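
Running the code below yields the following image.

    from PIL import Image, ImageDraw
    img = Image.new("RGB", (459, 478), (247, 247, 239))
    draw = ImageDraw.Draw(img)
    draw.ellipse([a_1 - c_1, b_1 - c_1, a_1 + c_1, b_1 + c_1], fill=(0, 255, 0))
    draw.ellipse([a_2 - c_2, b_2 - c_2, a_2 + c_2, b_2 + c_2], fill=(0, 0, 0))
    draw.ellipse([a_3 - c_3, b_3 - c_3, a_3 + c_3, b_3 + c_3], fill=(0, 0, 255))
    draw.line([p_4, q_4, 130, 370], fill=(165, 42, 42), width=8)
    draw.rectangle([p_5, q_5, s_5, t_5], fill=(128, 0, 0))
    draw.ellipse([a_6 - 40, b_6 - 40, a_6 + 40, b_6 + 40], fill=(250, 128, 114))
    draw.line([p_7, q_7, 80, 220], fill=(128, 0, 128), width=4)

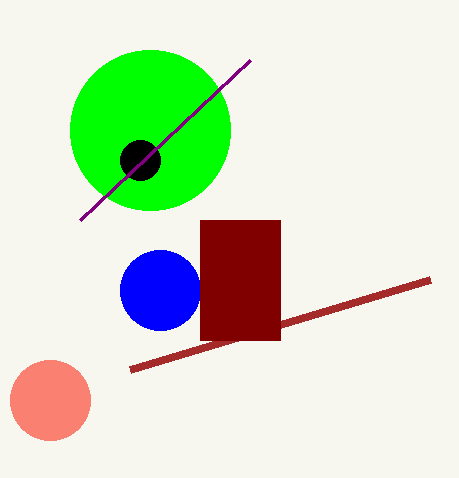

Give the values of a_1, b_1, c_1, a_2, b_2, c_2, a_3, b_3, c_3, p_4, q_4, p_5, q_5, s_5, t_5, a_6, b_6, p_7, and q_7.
a_1 = 150, b_1 = 130, c_1 = 80, a_2 = 140, b_2 = 160, c_2 = 20, a_3 = 160, b_3 = 290, c_3 = 40, p_4 = 430, q_4 = 280, p_5 = 200, q_5 = 220, s_5 = 280, t_5 = 340, a_6 = 50, b_6 = 400, p_7 = 250, q_7 = 60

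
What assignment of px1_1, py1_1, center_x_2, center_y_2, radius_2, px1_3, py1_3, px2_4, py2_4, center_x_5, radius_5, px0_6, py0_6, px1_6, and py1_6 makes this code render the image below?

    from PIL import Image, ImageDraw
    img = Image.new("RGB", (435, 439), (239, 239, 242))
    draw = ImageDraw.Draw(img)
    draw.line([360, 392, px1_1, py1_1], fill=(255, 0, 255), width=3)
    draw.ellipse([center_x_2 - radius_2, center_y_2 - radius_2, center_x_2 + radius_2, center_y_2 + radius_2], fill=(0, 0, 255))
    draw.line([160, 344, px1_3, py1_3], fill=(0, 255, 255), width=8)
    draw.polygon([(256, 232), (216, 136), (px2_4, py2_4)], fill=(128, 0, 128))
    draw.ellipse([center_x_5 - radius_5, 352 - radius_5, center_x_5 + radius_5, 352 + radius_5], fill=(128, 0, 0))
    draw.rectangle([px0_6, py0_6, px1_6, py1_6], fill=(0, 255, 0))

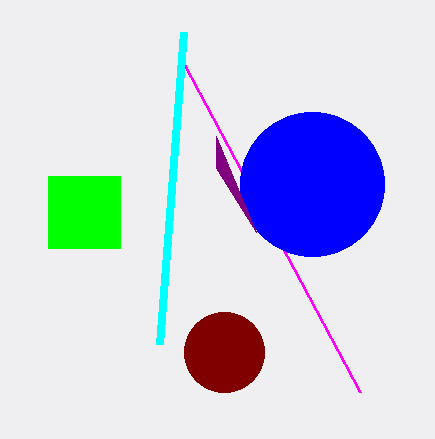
px1_1 = 184, py1_1 = 64, center_x_2 = 312, center_y_2 = 184, radius_2 = 72, px1_3 = 184, py1_3 = 32, px2_4 = 216, py2_4 = 168, center_x_5 = 224, radius_5 = 40, px0_6 = 48, py0_6 = 176, px1_6 = 120, py1_6 = 248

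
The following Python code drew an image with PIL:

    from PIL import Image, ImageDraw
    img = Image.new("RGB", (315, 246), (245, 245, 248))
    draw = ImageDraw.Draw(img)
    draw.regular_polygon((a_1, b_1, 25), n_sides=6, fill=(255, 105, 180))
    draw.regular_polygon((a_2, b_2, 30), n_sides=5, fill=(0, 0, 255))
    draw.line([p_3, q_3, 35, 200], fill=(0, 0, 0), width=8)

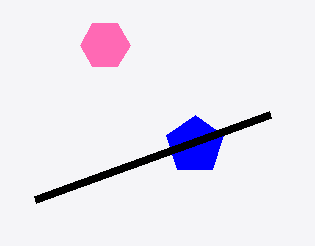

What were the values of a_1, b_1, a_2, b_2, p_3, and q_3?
a_1 = 105, b_1 = 45, a_2 = 195, b_2 = 145, p_3 = 270, q_3 = 115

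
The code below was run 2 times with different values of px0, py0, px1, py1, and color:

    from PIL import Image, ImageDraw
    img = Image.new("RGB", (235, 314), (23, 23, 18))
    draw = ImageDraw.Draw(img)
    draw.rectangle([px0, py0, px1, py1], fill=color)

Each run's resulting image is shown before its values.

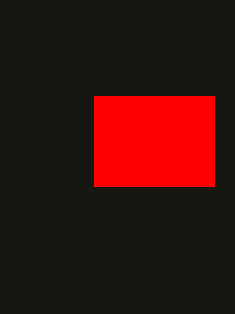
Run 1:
px0 = 94
py0 = 96
px1 = 214
py1 = 186
color = 'red'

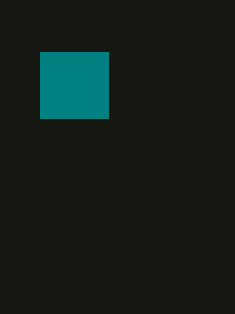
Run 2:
px0 = 40; py0 = 52; px1 = 108; py1 = 118; color = 'teal'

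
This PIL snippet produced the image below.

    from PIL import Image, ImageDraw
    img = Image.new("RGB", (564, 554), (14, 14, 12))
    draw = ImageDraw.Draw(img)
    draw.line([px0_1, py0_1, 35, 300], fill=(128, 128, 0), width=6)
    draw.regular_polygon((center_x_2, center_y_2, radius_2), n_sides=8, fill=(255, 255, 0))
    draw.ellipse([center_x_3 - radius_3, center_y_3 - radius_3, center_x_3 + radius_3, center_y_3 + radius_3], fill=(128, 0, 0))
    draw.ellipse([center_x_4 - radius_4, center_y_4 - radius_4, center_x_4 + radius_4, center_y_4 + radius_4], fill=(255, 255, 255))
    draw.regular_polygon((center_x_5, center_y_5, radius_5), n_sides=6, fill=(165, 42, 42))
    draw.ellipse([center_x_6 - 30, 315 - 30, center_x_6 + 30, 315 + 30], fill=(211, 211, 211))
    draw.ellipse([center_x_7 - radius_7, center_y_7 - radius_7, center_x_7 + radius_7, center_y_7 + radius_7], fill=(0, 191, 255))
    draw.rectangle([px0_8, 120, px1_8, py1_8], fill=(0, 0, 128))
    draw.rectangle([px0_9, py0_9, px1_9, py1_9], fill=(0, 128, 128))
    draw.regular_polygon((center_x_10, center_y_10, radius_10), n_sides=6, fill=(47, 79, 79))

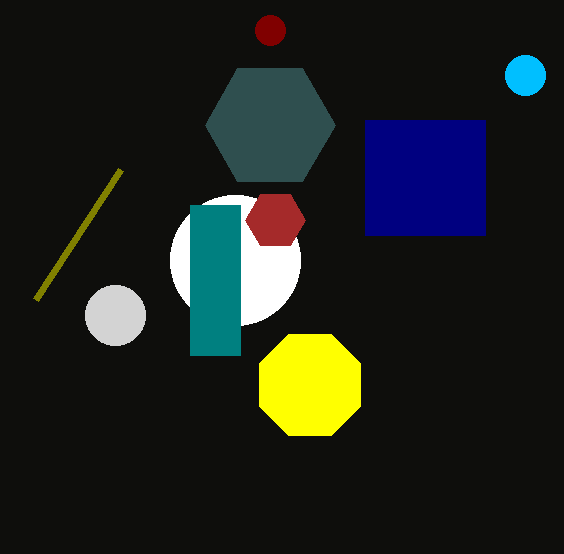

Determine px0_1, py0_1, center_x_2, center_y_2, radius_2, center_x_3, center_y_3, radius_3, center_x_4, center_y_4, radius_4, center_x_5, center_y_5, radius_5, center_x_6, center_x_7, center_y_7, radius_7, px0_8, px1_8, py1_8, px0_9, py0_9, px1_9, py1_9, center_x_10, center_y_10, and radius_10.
px0_1 = 120, py0_1 = 170, center_x_2 = 310, center_y_2 = 385, radius_2 = 55, center_x_3 = 270, center_y_3 = 30, radius_3 = 15, center_x_4 = 235, center_y_4 = 260, radius_4 = 65, center_x_5 = 275, center_y_5 = 220, radius_5 = 30, center_x_6 = 115, center_x_7 = 525, center_y_7 = 75, radius_7 = 20, px0_8 = 365, px1_8 = 485, py1_8 = 235, px0_9 = 190, py0_9 = 205, px1_9 = 240, py1_9 = 355, center_x_10 = 270, center_y_10 = 125, radius_10 = 65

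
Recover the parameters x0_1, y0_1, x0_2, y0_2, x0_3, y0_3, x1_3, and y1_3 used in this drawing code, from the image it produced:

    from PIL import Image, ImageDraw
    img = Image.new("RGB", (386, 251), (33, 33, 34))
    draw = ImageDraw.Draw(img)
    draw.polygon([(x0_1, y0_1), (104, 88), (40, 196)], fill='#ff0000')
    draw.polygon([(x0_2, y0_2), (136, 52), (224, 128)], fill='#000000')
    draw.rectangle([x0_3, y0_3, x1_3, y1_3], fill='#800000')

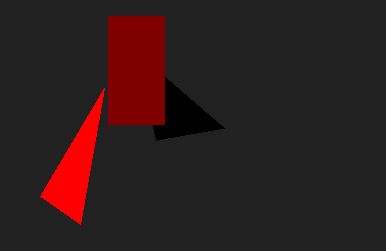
x0_1 = 80; y0_1 = 224; x0_2 = 156; y0_2 = 140; x0_3 = 108; y0_3 = 16; x1_3 = 164; y1_3 = 124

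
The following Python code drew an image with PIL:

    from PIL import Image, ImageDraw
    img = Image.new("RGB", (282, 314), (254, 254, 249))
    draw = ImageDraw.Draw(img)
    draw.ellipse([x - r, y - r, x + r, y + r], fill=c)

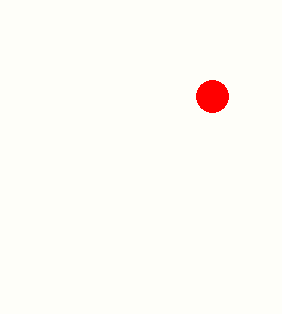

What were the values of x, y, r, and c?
x = 212
y = 96
r = 16
c = 'red'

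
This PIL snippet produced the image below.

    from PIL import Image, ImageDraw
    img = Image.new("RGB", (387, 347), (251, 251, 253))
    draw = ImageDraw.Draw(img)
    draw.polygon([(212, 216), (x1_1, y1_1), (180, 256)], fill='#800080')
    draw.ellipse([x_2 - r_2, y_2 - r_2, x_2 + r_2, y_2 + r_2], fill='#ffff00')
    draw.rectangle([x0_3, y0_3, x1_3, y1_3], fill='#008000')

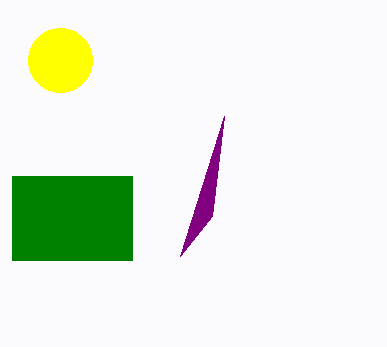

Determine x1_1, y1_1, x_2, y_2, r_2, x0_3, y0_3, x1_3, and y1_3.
x1_1 = 224
y1_1 = 116
x_2 = 60
y_2 = 60
r_2 = 32
x0_3 = 12
y0_3 = 176
x1_3 = 132
y1_3 = 260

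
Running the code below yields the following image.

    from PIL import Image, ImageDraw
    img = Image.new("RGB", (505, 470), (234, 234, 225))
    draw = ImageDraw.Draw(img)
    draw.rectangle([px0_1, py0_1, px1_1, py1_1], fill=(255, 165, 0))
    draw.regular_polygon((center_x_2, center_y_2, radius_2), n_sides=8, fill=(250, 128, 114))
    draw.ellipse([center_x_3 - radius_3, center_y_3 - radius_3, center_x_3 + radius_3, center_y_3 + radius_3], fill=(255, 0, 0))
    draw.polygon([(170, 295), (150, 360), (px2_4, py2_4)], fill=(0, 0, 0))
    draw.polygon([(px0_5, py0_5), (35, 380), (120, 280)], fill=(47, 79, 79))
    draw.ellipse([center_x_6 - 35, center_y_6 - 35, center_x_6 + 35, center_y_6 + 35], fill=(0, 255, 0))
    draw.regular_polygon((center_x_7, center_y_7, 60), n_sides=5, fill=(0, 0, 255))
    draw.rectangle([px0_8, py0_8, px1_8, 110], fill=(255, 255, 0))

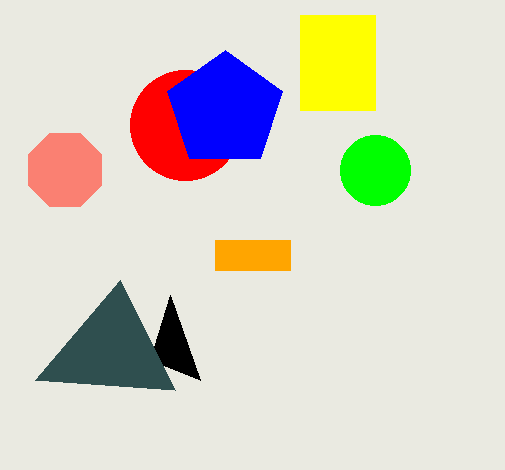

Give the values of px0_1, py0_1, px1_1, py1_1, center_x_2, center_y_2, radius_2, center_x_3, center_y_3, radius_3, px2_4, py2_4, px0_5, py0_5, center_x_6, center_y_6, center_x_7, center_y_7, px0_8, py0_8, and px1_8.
px0_1 = 215, py0_1 = 240, px1_1 = 290, py1_1 = 270, center_x_2 = 65, center_y_2 = 170, radius_2 = 40, center_x_3 = 185, center_y_3 = 125, radius_3 = 55, px2_4 = 200, py2_4 = 380, px0_5 = 175, py0_5 = 390, center_x_6 = 375, center_y_6 = 170, center_x_7 = 225, center_y_7 = 110, px0_8 = 300, py0_8 = 15, px1_8 = 375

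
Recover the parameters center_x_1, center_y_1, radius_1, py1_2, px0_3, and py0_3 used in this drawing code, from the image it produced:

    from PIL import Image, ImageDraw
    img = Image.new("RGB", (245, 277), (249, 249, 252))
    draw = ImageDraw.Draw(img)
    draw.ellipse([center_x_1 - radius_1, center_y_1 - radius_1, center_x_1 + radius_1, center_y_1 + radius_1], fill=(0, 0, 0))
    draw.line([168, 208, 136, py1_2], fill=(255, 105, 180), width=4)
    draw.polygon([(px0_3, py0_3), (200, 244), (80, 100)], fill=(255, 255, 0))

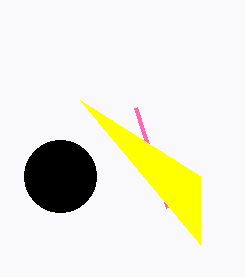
center_x_1 = 60; center_y_1 = 176; radius_1 = 36; py1_2 = 108; px0_3 = 200; py0_3 = 176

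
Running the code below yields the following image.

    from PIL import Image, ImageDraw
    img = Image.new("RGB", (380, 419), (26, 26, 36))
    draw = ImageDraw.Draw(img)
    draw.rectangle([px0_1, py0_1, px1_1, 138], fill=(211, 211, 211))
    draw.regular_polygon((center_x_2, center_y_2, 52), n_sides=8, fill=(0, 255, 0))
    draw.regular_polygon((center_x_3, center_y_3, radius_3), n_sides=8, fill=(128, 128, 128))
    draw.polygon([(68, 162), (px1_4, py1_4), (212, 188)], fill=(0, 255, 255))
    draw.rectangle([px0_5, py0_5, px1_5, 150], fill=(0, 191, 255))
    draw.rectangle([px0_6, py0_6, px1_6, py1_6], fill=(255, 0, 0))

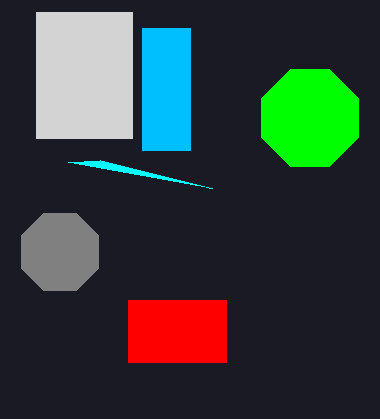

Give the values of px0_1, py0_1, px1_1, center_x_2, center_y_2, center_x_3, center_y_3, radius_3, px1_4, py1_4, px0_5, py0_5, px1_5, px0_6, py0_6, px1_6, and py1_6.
px0_1 = 36
py0_1 = 12
px1_1 = 132
center_x_2 = 310
center_y_2 = 118
center_x_3 = 60
center_y_3 = 252
radius_3 = 42
px1_4 = 100
py1_4 = 160
px0_5 = 142
py0_5 = 28
px1_5 = 190
px0_6 = 128
py0_6 = 300
px1_6 = 226
py1_6 = 362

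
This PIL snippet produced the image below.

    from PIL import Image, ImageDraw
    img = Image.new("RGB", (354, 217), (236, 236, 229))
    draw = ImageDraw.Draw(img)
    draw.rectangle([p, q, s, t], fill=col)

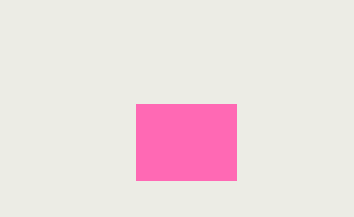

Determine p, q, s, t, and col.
p = 136; q = 104; s = 236; t = 180; col = 'hotpink'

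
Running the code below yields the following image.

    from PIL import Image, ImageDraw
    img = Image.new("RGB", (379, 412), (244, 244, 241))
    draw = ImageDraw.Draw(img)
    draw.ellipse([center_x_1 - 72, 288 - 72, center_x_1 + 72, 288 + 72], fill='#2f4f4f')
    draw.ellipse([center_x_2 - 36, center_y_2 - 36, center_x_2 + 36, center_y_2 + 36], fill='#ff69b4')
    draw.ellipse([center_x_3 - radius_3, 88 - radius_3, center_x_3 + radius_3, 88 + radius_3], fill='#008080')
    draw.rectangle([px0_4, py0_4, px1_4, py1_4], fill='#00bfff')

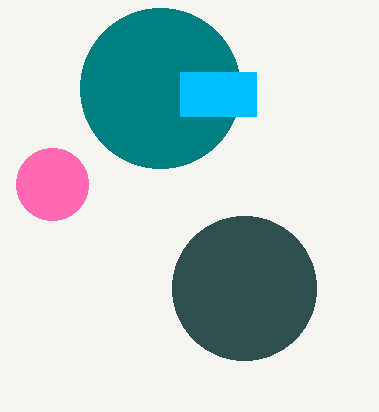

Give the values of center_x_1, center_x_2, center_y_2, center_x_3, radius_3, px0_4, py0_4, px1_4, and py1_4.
center_x_1 = 244, center_x_2 = 52, center_y_2 = 184, center_x_3 = 160, radius_3 = 80, px0_4 = 180, py0_4 = 72, px1_4 = 256, py1_4 = 116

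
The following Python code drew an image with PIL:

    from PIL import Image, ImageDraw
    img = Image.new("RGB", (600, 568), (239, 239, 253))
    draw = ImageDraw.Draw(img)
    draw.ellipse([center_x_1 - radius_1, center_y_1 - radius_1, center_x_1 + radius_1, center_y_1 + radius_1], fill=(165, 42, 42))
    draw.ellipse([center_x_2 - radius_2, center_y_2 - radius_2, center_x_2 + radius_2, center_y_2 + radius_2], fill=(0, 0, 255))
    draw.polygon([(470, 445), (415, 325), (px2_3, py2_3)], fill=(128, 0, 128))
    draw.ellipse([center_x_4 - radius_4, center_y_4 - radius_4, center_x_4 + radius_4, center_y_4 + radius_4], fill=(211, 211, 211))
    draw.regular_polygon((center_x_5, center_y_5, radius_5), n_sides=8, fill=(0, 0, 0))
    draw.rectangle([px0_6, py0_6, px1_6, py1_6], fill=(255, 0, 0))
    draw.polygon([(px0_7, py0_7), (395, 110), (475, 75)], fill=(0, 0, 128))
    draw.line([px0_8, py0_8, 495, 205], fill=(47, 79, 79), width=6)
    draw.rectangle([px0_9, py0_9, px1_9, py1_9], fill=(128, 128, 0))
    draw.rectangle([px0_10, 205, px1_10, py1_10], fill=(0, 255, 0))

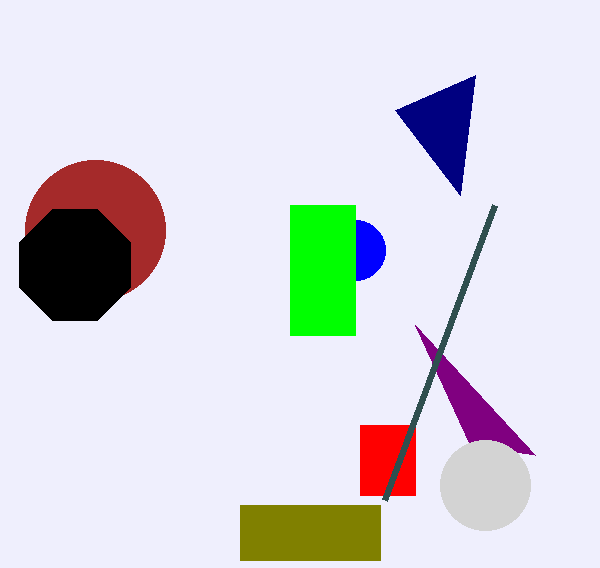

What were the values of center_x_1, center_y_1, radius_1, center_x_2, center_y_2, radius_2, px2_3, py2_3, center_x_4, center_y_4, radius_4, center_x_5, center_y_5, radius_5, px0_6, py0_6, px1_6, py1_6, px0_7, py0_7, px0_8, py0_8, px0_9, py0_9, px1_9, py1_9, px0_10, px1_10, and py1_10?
center_x_1 = 95, center_y_1 = 230, radius_1 = 70, center_x_2 = 355, center_y_2 = 250, radius_2 = 30, px2_3 = 535, py2_3 = 455, center_x_4 = 485, center_y_4 = 485, radius_4 = 45, center_x_5 = 75, center_y_5 = 265, radius_5 = 60, px0_6 = 360, py0_6 = 425, px1_6 = 415, py1_6 = 495, px0_7 = 460, py0_7 = 195, px0_8 = 385, py0_8 = 500, px0_9 = 240, py0_9 = 505, px1_9 = 380, py1_9 = 560, px0_10 = 290, px1_10 = 355, py1_10 = 335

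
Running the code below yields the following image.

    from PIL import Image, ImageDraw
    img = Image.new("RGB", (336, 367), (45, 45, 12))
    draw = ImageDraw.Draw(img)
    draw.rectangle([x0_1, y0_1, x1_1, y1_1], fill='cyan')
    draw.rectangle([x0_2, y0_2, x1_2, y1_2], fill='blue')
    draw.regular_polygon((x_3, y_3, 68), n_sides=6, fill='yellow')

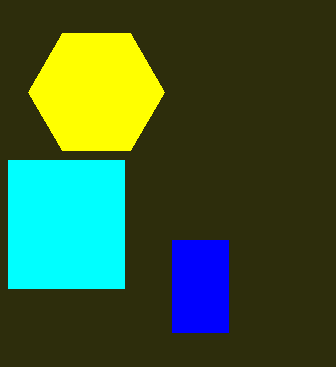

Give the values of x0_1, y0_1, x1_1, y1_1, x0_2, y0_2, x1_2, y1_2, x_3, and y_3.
x0_1 = 8
y0_1 = 160
x1_1 = 124
y1_1 = 288
x0_2 = 172
y0_2 = 240
x1_2 = 228
y1_2 = 332
x_3 = 96
y_3 = 92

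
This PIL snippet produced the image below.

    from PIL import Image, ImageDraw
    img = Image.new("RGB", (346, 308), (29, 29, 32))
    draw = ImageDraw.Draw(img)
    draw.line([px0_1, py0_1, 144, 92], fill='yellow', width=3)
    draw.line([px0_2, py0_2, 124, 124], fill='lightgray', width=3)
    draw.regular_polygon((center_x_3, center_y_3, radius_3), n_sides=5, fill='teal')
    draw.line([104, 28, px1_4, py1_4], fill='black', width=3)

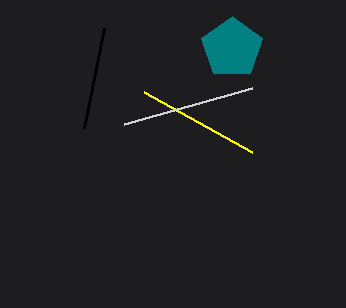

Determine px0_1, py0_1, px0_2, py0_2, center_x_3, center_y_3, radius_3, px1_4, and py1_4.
px0_1 = 252
py0_1 = 152
px0_2 = 252
py0_2 = 88
center_x_3 = 232
center_y_3 = 48
radius_3 = 32
px1_4 = 84
py1_4 = 128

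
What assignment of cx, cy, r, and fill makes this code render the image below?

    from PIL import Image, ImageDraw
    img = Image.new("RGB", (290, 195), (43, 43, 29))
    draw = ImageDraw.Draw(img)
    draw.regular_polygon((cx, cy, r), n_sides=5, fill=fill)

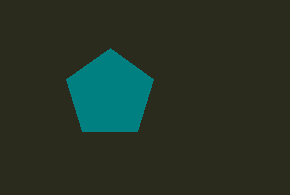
cx = 110, cy = 94, r = 46, fill = 'teal'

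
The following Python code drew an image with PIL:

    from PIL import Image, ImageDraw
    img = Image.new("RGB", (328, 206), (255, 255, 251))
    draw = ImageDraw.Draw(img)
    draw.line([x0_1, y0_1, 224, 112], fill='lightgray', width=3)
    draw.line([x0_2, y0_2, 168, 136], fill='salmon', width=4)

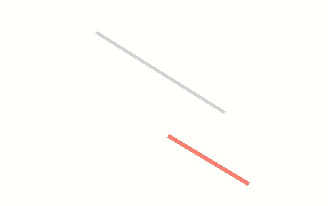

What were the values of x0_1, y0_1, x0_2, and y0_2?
x0_1 = 96, y0_1 = 32, x0_2 = 248, y0_2 = 184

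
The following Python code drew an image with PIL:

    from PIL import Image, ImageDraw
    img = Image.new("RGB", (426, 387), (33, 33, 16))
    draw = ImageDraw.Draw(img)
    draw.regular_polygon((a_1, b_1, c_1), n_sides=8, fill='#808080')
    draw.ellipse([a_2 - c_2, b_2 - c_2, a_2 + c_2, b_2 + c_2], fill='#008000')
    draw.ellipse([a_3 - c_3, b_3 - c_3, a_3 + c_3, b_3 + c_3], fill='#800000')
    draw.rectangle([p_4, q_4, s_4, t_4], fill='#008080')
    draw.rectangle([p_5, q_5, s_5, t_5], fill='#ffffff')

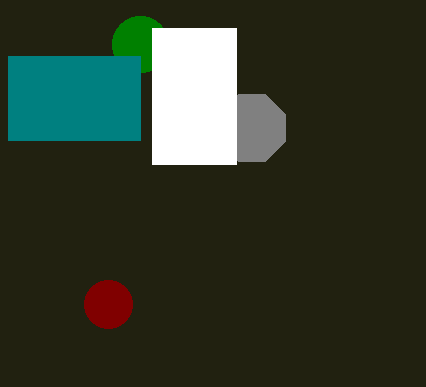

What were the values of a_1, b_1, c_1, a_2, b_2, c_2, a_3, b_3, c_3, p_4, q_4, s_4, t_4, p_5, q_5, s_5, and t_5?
a_1 = 252; b_1 = 128; c_1 = 36; a_2 = 140; b_2 = 44; c_2 = 28; a_3 = 108; b_3 = 304; c_3 = 24; p_4 = 8; q_4 = 56; s_4 = 140; t_4 = 140; p_5 = 152; q_5 = 28; s_5 = 236; t_5 = 164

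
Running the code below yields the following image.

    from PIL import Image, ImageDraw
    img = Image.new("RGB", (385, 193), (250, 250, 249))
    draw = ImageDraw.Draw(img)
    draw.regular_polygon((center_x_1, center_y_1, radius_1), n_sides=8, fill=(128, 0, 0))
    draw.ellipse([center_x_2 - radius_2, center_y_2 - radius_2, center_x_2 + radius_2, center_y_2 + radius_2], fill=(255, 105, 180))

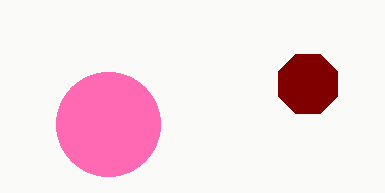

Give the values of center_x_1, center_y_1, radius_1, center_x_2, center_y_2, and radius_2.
center_x_1 = 308, center_y_1 = 84, radius_1 = 32, center_x_2 = 108, center_y_2 = 124, radius_2 = 52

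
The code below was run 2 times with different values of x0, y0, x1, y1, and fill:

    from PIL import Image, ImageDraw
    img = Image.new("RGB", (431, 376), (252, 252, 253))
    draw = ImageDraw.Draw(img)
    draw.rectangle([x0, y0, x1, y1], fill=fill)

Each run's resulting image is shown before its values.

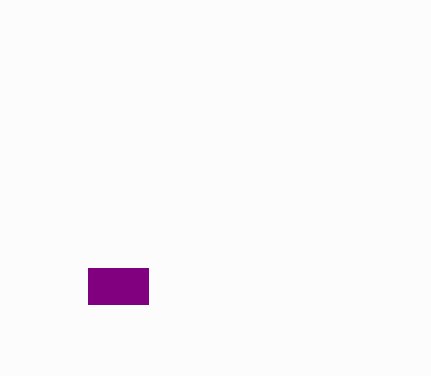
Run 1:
x0 = 88
y0 = 268
x1 = 148
y1 = 304
fill = 'purple'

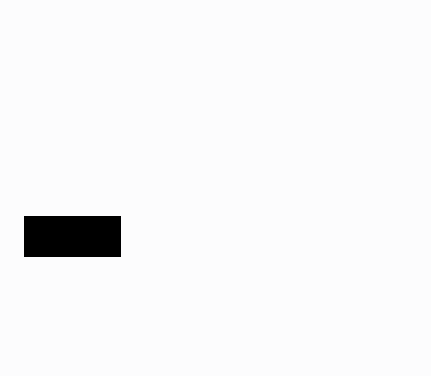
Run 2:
x0 = 24; y0 = 216; x1 = 120; y1 = 256; fill = 'black'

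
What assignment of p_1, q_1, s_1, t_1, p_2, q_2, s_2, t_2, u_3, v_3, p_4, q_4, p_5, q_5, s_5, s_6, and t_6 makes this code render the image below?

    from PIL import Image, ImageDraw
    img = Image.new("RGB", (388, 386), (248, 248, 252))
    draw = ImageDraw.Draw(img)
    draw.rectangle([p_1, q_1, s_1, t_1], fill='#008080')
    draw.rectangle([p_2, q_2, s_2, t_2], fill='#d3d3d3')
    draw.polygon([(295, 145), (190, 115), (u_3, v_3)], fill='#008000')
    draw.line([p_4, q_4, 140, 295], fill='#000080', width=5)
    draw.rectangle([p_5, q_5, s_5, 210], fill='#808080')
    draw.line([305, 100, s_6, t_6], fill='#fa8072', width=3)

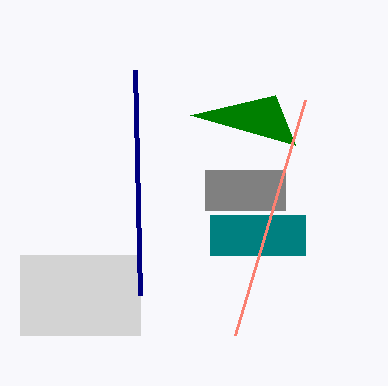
p_1 = 210, q_1 = 215, s_1 = 305, t_1 = 255, p_2 = 20, q_2 = 255, s_2 = 140, t_2 = 335, u_3 = 275, v_3 = 95, p_4 = 135, q_4 = 70, p_5 = 205, q_5 = 170, s_5 = 285, s_6 = 235, t_6 = 335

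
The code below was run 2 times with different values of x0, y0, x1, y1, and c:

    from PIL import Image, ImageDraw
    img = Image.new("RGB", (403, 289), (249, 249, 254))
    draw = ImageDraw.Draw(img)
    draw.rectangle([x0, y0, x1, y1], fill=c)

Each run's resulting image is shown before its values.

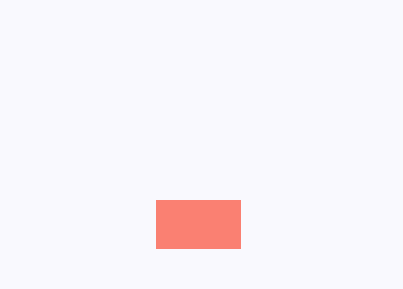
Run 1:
x0 = 156
y0 = 200
x1 = 240
y1 = 248
c = 'salmon'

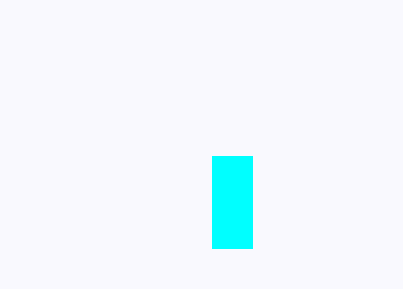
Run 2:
x0 = 212
y0 = 156
x1 = 252
y1 = 248
c = 'cyan'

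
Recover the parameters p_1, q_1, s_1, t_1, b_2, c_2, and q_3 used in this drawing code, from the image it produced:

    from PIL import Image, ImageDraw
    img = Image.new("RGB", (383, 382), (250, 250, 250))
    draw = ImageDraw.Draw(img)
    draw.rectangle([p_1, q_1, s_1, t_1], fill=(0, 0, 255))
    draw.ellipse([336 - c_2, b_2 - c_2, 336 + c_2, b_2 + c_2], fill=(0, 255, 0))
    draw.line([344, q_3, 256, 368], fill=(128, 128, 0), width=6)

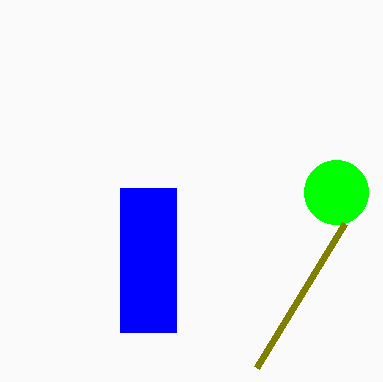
p_1 = 120, q_1 = 188, s_1 = 176, t_1 = 332, b_2 = 192, c_2 = 32, q_3 = 224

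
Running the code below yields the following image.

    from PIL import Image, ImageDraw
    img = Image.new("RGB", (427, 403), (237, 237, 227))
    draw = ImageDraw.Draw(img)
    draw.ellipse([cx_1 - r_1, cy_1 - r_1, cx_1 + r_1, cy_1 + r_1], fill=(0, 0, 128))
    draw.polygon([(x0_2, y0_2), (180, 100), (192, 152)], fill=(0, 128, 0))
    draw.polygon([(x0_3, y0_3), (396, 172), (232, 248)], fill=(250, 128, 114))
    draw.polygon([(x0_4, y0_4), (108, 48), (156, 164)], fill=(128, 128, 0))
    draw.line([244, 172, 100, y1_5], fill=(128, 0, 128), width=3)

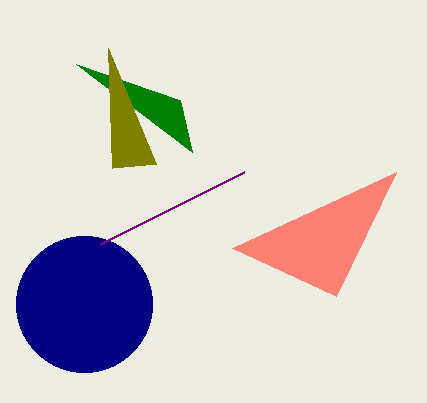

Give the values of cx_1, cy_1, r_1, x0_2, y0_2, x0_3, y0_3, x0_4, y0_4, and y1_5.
cx_1 = 84, cy_1 = 304, r_1 = 68, x0_2 = 76, y0_2 = 64, x0_3 = 336, y0_3 = 296, x0_4 = 112, y0_4 = 168, y1_5 = 244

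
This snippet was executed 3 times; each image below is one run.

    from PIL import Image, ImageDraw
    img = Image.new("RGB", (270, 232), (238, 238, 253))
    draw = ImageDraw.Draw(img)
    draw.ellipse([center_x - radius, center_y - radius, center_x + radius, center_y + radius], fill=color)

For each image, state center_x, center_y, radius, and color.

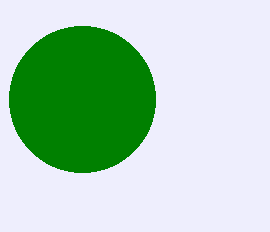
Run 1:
center_x = 82; center_y = 99; radius = 73; color = 'green'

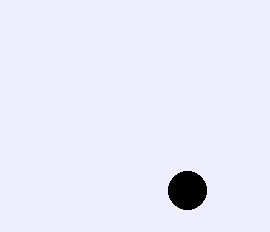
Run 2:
center_x = 187, center_y = 190, radius = 19, color = 'black'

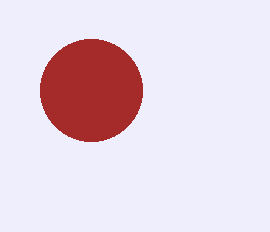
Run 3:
center_x = 91, center_y = 90, radius = 51, color = 'brown'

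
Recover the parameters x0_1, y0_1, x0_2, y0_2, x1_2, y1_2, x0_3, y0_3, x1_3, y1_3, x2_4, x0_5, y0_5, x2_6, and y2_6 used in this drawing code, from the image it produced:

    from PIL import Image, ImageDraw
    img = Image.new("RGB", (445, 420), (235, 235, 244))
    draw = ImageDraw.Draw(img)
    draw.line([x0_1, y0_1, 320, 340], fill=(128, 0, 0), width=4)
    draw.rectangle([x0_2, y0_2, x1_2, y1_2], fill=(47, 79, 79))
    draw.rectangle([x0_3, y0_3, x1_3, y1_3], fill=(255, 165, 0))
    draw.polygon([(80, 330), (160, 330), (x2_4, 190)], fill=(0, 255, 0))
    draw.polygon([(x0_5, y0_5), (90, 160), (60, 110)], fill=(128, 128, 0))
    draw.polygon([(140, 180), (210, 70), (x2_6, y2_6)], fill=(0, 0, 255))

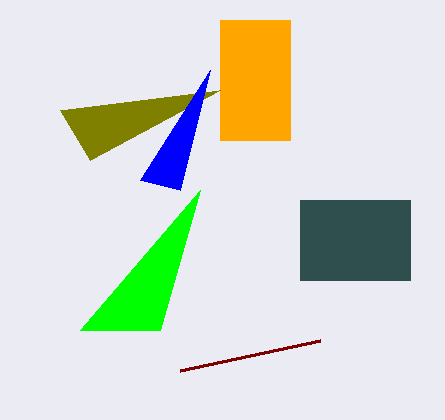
x0_1 = 180; y0_1 = 370; x0_2 = 300; y0_2 = 200; x1_2 = 410; y1_2 = 280; x0_3 = 220; y0_3 = 20; x1_3 = 290; y1_3 = 140; x2_4 = 200; x0_5 = 220; y0_5 = 90; x2_6 = 180; y2_6 = 190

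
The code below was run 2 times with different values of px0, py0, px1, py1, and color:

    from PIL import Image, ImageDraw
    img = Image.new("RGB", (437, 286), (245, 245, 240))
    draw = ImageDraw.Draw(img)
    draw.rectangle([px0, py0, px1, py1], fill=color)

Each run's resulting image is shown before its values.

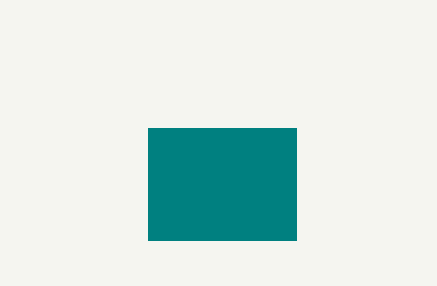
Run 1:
px0 = 148
py0 = 128
px1 = 296
py1 = 240
color = 'teal'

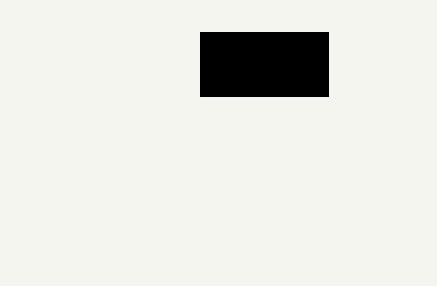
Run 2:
px0 = 200, py0 = 32, px1 = 328, py1 = 96, color = 'black'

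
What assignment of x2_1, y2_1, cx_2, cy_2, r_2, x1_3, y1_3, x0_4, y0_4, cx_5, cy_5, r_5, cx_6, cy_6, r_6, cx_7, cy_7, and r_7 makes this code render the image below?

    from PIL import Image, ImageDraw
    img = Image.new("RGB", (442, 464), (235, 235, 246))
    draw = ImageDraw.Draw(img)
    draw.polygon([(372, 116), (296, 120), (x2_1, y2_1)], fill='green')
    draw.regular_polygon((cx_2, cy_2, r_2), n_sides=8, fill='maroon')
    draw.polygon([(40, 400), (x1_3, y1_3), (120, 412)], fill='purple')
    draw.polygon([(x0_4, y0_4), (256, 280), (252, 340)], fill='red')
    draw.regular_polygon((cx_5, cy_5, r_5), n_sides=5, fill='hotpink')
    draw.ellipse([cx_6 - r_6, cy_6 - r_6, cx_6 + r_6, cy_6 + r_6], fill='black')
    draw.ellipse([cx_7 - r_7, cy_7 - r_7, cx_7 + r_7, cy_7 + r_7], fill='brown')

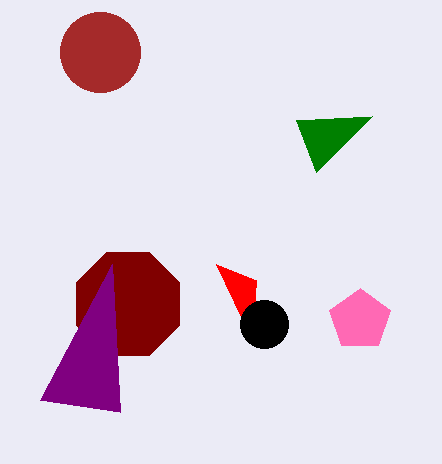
x2_1 = 316, y2_1 = 172, cx_2 = 128, cy_2 = 304, r_2 = 56, x1_3 = 112, y1_3 = 264, x0_4 = 216, y0_4 = 264, cx_5 = 360, cy_5 = 320, r_5 = 32, cx_6 = 264, cy_6 = 324, r_6 = 24, cx_7 = 100, cy_7 = 52, r_7 = 40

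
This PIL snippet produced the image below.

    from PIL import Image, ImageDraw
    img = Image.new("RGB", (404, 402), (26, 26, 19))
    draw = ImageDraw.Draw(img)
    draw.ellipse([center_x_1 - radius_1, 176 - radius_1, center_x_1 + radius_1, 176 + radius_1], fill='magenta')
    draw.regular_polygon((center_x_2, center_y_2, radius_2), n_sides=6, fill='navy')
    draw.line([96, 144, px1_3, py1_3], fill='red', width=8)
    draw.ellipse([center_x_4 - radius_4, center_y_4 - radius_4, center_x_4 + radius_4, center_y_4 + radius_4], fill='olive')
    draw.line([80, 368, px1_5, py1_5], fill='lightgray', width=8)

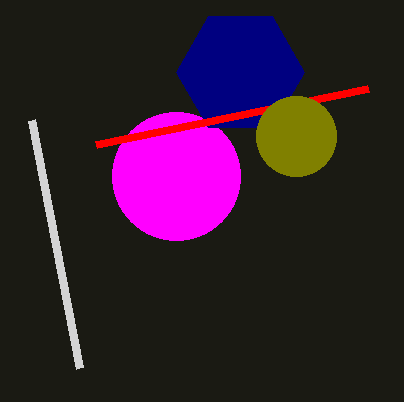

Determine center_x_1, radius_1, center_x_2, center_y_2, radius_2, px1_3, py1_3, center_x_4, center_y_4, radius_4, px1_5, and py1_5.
center_x_1 = 176; radius_1 = 64; center_x_2 = 240; center_y_2 = 72; radius_2 = 64; px1_3 = 368; py1_3 = 88; center_x_4 = 296; center_y_4 = 136; radius_4 = 40; px1_5 = 32; py1_5 = 120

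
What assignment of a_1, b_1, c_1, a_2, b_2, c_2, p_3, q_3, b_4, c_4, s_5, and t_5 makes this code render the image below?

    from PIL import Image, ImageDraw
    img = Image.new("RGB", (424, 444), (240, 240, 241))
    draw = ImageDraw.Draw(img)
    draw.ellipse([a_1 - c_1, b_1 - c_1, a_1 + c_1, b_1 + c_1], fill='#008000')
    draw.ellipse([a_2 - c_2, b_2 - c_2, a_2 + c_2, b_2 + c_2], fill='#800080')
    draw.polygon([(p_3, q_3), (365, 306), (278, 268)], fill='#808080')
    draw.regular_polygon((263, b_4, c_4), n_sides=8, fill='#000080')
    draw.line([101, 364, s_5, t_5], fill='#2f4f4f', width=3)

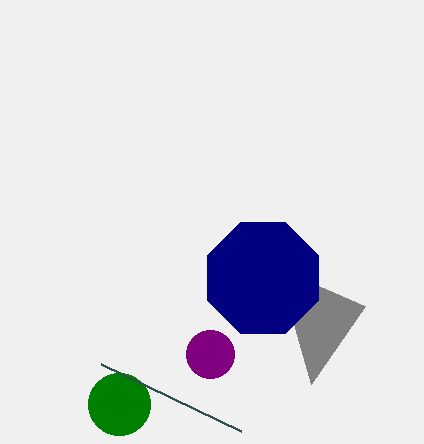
a_1 = 119, b_1 = 404, c_1 = 31, a_2 = 210, b_2 = 354, c_2 = 24, p_3 = 311, q_3 = 384, b_4 = 278, c_4 = 60, s_5 = 241, t_5 = 431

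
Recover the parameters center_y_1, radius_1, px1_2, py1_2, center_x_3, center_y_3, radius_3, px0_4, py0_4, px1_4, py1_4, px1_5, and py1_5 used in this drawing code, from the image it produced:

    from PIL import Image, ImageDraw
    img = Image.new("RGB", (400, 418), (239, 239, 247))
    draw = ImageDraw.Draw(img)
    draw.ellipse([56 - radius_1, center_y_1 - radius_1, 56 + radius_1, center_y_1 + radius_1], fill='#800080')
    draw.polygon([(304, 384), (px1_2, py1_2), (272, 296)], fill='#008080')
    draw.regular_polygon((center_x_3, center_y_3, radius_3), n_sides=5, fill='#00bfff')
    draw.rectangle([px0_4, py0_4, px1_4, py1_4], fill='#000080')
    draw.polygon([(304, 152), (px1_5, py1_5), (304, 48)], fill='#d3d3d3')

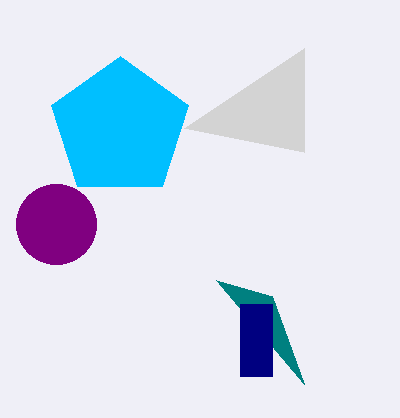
center_y_1 = 224, radius_1 = 40, px1_2 = 216, py1_2 = 280, center_x_3 = 120, center_y_3 = 128, radius_3 = 72, px0_4 = 240, py0_4 = 304, px1_4 = 272, py1_4 = 376, px1_5 = 184, py1_5 = 128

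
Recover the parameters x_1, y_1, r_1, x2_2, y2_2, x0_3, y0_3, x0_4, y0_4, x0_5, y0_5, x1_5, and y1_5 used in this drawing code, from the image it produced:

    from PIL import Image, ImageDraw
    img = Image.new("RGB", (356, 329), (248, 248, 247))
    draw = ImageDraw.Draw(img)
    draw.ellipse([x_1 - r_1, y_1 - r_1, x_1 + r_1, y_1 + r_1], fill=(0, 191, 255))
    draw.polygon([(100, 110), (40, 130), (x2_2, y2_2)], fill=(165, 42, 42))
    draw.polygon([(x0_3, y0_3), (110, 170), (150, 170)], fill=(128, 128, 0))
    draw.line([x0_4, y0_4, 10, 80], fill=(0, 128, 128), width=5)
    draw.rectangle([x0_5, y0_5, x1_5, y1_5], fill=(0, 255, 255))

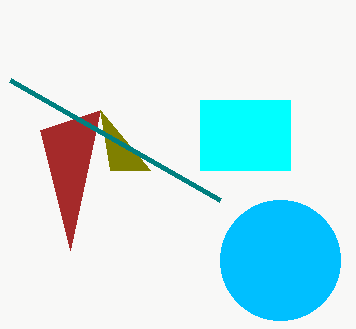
x_1 = 280, y_1 = 260, r_1 = 60, x2_2 = 70, y2_2 = 250, x0_3 = 100, y0_3 = 110, x0_4 = 220, y0_4 = 200, x0_5 = 200, y0_5 = 100, x1_5 = 290, y1_5 = 170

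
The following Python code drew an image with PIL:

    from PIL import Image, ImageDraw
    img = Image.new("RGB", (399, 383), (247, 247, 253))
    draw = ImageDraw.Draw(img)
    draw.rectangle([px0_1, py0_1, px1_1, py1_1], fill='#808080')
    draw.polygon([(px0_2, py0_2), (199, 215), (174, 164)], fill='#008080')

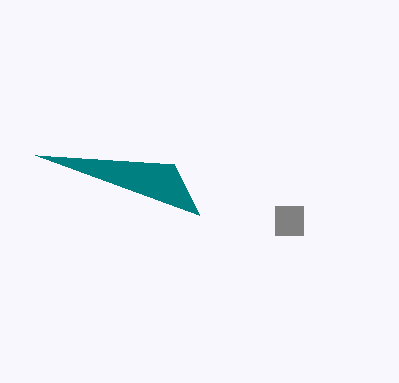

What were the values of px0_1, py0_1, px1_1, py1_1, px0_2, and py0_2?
px0_1 = 275
py0_1 = 206
px1_1 = 303
py1_1 = 235
px0_2 = 35
py0_2 = 155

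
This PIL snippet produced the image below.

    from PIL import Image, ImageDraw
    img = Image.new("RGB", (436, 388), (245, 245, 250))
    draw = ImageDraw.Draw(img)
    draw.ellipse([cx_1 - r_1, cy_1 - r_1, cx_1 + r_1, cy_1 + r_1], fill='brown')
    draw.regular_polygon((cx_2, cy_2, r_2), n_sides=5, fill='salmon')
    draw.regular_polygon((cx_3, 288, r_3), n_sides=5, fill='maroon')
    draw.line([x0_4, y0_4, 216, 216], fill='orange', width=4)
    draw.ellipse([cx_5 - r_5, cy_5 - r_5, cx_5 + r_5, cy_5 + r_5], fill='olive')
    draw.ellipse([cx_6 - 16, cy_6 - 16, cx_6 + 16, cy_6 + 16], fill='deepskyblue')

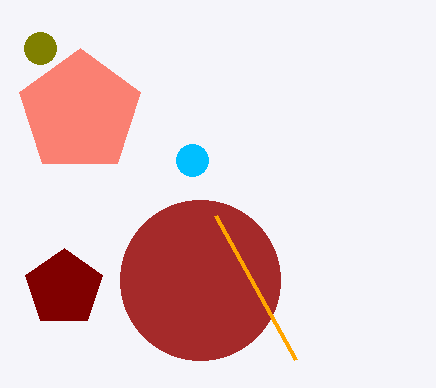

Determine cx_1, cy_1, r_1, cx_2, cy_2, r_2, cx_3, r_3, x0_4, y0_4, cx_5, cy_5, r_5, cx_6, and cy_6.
cx_1 = 200, cy_1 = 280, r_1 = 80, cx_2 = 80, cy_2 = 112, r_2 = 64, cx_3 = 64, r_3 = 40, x0_4 = 296, y0_4 = 360, cx_5 = 40, cy_5 = 48, r_5 = 16, cx_6 = 192, cy_6 = 160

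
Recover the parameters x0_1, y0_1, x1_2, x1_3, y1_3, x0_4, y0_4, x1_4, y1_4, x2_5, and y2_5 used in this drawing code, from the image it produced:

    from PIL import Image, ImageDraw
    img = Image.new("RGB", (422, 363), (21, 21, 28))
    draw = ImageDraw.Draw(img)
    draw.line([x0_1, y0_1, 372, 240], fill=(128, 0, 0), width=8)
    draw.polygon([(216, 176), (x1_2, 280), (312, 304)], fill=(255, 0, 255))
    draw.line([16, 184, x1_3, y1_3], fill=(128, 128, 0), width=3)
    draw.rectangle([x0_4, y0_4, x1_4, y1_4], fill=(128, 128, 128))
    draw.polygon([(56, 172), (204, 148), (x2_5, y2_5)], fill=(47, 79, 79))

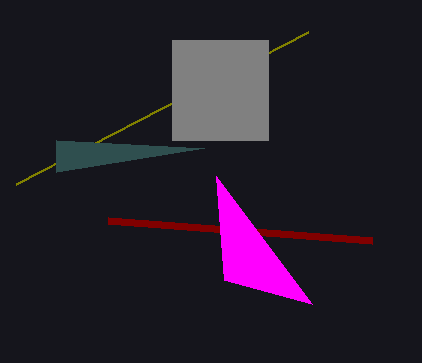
x0_1 = 108; y0_1 = 220; x1_2 = 224; x1_3 = 308; y1_3 = 32; x0_4 = 172; y0_4 = 40; x1_4 = 268; y1_4 = 140; x2_5 = 56; y2_5 = 140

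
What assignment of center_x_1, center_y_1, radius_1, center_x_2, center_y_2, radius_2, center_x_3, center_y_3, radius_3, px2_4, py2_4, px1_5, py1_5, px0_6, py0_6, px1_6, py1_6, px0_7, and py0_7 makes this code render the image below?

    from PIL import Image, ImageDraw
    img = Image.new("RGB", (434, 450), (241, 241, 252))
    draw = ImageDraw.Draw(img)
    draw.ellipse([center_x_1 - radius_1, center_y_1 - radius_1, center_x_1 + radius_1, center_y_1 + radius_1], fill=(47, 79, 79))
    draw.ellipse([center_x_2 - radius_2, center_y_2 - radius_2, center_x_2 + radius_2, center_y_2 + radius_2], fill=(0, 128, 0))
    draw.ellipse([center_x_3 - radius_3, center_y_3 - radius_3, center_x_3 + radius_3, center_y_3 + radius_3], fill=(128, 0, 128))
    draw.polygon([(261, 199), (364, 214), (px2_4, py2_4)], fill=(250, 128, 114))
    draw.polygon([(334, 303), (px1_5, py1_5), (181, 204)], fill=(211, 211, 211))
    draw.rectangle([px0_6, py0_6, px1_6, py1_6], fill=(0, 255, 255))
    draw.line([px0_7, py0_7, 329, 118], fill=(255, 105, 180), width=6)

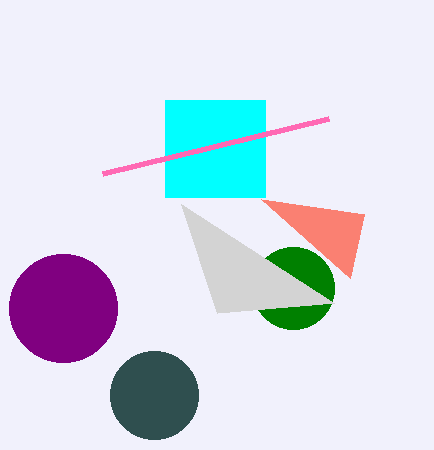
center_x_1 = 154; center_y_1 = 395; radius_1 = 44; center_x_2 = 293; center_y_2 = 288; radius_2 = 41; center_x_3 = 63; center_y_3 = 308; radius_3 = 54; px2_4 = 350; py2_4 = 278; px1_5 = 217; py1_5 = 313; px0_6 = 165; py0_6 = 100; px1_6 = 265; py1_6 = 197; px0_7 = 103; py0_7 = 173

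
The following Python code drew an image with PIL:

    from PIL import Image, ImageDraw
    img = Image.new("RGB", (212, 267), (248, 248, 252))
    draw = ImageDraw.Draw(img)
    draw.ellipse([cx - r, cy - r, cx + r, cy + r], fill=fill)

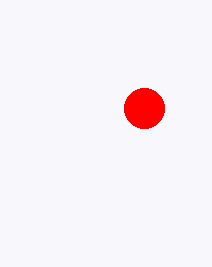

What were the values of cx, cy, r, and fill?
cx = 144, cy = 108, r = 20, fill = 'red'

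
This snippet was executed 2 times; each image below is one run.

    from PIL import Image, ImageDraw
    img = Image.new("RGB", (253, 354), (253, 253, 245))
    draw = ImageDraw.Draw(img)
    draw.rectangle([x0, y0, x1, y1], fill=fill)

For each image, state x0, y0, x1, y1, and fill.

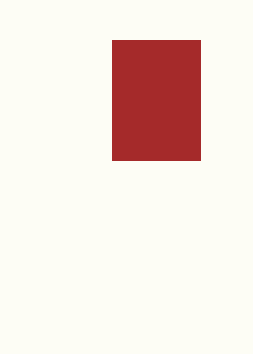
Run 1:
x0 = 112
y0 = 40
x1 = 200
y1 = 160
fill = 'brown'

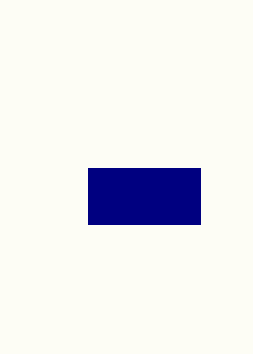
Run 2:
x0 = 88; y0 = 168; x1 = 200; y1 = 224; fill = 'navy'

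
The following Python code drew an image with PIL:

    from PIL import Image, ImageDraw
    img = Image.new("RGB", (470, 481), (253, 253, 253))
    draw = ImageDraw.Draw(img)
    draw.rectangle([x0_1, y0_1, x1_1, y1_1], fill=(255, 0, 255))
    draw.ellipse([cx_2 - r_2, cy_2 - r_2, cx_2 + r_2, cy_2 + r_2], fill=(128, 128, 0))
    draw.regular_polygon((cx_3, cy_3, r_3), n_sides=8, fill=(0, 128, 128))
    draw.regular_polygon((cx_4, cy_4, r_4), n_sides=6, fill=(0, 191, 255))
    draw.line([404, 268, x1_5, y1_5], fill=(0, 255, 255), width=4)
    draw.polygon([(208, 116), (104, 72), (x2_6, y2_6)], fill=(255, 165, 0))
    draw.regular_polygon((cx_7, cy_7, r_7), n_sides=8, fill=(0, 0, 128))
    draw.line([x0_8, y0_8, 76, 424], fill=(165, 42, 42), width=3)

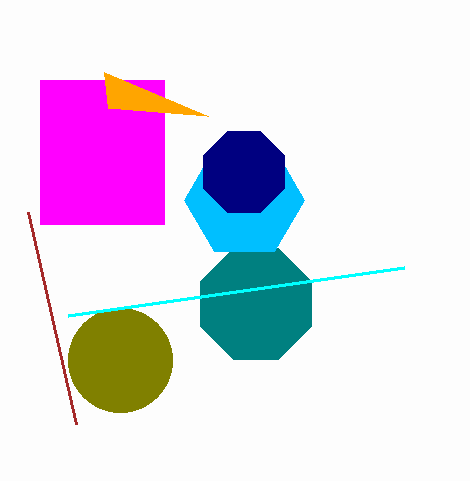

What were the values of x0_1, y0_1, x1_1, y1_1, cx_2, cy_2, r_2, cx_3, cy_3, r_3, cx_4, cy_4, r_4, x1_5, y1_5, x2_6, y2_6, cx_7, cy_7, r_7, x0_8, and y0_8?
x0_1 = 40
y0_1 = 80
x1_1 = 164
y1_1 = 224
cx_2 = 120
cy_2 = 360
r_2 = 52
cx_3 = 256
cy_3 = 304
r_3 = 60
cx_4 = 244
cy_4 = 200
r_4 = 60
x1_5 = 68
y1_5 = 316
x2_6 = 108
y2_6 = 108
cx_7 = 244
cy_7 = 172
r_7 = 44
x0_8 = 28
y0_8 = 212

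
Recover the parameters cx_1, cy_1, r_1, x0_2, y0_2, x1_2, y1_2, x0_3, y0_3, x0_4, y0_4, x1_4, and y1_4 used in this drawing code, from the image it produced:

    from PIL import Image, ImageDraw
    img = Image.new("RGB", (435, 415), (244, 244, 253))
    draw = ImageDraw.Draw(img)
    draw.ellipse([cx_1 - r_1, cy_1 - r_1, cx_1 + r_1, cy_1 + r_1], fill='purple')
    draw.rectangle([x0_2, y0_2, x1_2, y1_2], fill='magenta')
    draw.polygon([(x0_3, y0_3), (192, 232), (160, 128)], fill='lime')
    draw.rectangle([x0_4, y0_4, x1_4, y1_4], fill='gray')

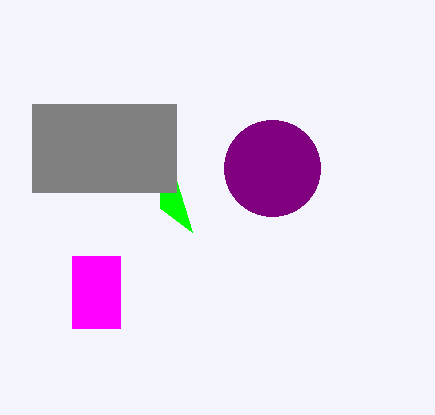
cx_1 = 272
cy_1 = 168
r_1 = 48
x0_2 = 72
y0_2 = 256
x1_2 = 120
y1_2 = 328
x0_3 = 160
y0_3 = 208
x0_4 = 32
y0_4 = 104
x1_4 = 176
y1_4 = 192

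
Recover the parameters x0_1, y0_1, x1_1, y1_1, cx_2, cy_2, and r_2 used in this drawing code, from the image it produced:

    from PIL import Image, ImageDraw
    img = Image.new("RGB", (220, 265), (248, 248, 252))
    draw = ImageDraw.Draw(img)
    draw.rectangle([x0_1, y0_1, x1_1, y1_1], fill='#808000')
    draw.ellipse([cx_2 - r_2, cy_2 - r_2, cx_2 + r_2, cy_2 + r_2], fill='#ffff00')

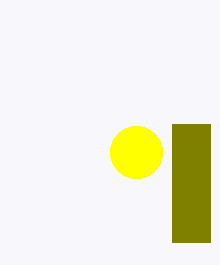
x0_1 = 172
y0_1 = 124
x1_1 = 210
y1_1 = 242
cx_2 = 136
cy_2 = 152
r_2 = 26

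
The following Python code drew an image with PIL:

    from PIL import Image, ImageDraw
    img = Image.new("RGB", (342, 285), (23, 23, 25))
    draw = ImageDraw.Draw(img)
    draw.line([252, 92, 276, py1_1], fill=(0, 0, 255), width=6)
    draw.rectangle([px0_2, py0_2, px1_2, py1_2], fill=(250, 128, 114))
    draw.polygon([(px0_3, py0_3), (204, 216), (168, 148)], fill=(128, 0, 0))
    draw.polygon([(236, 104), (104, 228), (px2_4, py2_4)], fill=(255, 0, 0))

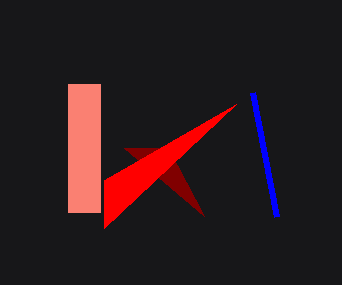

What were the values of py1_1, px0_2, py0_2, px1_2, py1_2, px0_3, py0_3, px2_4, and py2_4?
py1_1 = 216; px0_2 = 68; py0_2 = 84; px1_2 = 100; py1_2 = 212; px0_3 = 124; py0_3 = 148; px2_4 = 104; py2_4 = 180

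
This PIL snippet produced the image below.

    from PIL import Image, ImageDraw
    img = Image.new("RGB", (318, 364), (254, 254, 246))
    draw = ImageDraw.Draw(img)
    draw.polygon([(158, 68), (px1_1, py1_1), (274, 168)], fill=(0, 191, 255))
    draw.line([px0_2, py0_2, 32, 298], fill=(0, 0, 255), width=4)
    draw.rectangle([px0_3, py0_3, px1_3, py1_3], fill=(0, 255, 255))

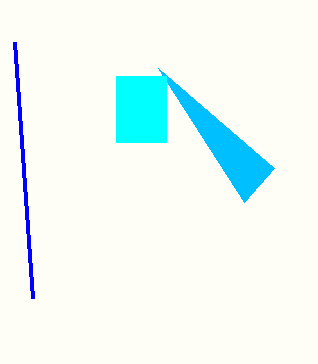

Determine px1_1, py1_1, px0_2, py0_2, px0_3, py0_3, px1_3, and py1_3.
px1_1 = 244, py1_1 = 202, px0_2 = 14, py0_2 = 42, px0_3 = 116, py0_3 = 76, px1_3 = 166, py1_3 = 142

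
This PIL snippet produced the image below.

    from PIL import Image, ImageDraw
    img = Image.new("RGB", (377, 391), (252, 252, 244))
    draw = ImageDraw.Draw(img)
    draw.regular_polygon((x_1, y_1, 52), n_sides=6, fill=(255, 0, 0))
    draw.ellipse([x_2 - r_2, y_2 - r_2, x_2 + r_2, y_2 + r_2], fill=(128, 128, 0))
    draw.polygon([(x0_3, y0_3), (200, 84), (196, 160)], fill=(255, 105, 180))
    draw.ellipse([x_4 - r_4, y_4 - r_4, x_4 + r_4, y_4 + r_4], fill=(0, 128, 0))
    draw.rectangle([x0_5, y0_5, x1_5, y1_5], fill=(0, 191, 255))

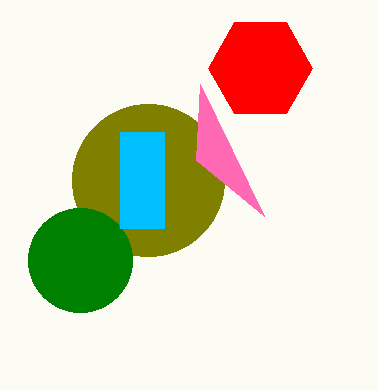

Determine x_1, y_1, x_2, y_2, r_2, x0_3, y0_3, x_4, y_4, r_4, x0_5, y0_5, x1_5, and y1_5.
x_1 = 260, y_1 = 68, x_2 = 148, y_2 = 180, r_2 = 76, x0_3 = 264, y0_3 = 216, x_4 = 80, y_4 = 260, r_4 = 52, x0_5 = 120, y0_5 = 132, x1_5 = 164, y1_5 = 228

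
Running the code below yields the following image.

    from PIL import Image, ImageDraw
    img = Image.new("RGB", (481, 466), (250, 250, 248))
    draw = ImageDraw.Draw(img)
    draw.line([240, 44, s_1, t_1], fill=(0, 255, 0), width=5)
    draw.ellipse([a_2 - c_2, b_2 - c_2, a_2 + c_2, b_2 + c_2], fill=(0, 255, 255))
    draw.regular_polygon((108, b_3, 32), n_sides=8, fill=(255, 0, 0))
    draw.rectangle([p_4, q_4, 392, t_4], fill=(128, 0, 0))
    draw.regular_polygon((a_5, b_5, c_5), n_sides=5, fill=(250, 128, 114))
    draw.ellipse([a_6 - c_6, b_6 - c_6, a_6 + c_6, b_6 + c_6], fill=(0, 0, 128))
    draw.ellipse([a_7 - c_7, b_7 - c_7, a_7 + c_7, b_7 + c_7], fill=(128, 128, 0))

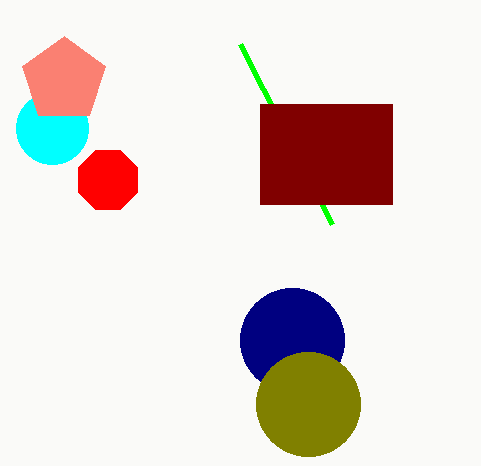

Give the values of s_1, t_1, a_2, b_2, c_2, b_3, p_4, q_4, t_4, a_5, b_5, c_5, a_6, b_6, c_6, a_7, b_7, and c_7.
s_1 = 332; t_1 = 224; a_2 = 52; b_2 = 128; c_2 = 36; b_3 = 180; p_4 = 260; q_4 = 104; t_4 = 204; a_5 = 64; b_5 = 80; c_5 = 44; a_6 = 292; b_6 = 340; c_6 = 52; a_7 = 308; b_7 = 404; c_7 = 52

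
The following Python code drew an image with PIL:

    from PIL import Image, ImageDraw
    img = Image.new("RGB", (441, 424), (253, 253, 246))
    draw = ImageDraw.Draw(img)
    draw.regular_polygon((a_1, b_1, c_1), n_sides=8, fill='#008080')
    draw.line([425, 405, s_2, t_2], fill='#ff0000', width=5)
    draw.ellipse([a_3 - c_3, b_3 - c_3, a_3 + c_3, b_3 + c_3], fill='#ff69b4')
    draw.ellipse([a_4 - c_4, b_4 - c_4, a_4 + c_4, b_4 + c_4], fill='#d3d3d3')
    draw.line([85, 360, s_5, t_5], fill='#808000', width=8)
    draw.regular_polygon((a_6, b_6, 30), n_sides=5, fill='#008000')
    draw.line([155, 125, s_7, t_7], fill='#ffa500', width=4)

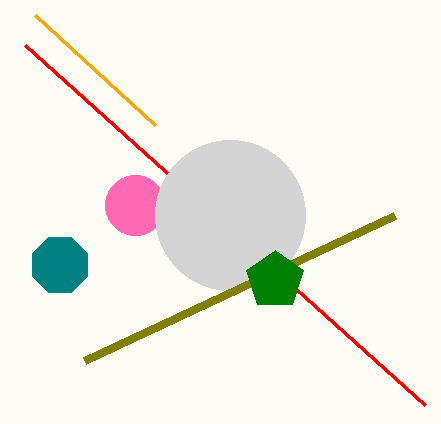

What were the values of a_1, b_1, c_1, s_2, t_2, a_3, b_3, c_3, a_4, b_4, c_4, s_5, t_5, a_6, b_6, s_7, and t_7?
a_1 = 60; b_1 = 265; c_1 = 30; s_2 = 25; t_2 = 45; a_3 = 135; b_3 = 205; c_3 = 30; a_4 = 230; b_4 = 215; c_4 = 75; s_5 = 395; t_5 = 215; a_6 = 275; b_6 = 280; s_7 = 35; t_7 = 15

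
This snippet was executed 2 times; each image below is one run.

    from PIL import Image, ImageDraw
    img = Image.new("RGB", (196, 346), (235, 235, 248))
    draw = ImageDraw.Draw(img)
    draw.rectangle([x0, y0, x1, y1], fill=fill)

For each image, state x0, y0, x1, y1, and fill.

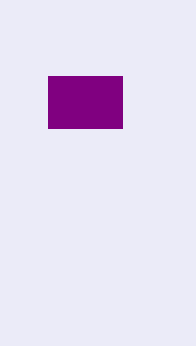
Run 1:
x0 = 48
y0 = 76
x1 = 122
y1 = 128
fill = 'purple'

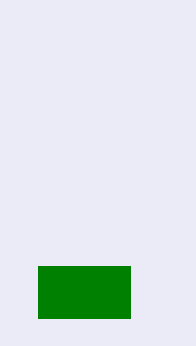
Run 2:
x0 = 38; y0 = 266; x1 = 130; y1 = 318; fill = 'green'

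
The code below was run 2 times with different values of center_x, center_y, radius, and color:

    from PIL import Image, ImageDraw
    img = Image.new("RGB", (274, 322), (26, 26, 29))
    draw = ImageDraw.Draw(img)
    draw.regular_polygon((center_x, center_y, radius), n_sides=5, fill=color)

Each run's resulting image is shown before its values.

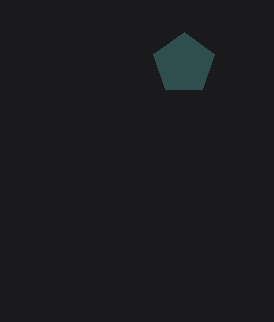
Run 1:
center_x = 184; center_y = 64; radius = 32; color = 'darkslategray'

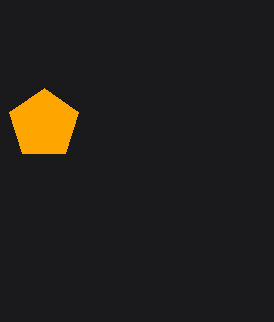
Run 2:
center_x = 44
center_y = 124
radius = 36
color = 'orange'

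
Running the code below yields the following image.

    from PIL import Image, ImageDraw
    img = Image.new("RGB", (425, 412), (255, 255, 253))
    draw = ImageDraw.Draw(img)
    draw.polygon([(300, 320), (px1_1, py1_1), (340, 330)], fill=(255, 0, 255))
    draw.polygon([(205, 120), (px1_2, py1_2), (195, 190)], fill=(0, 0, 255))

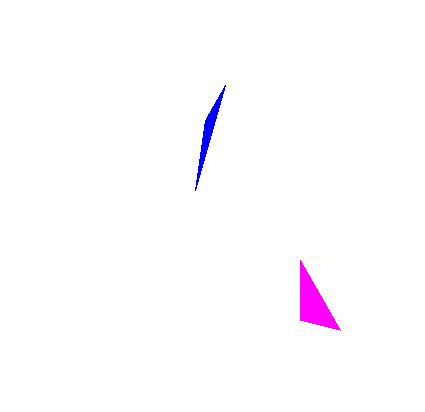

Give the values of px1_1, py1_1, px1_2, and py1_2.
px1_1 = 300, py1_1 = 260, px1_2 = 225, py1_2 = 85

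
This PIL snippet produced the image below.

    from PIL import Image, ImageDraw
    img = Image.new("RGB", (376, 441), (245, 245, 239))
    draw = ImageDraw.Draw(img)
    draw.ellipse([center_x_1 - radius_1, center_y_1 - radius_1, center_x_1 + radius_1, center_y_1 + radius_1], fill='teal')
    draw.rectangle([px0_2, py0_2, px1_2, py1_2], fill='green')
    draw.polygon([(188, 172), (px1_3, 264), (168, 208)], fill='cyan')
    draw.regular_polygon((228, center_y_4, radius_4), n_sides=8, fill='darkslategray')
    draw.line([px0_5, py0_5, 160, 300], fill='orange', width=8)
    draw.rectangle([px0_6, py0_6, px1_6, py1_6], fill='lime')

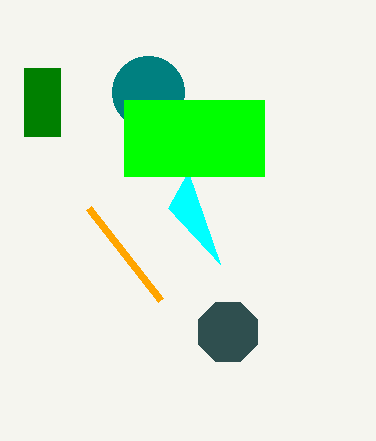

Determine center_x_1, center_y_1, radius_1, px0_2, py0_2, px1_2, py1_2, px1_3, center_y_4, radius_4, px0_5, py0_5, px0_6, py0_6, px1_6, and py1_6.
center_x_1 = 148, center_y_1 = 92, radius_1 = 36, px0_2 = 24, py0_2 = 68, px1_2 = 60, py1_2 = 136, px1_3 = 220, center_y_4 = 332, radius_4 = 32, px0_5 = 88, py0_5 = 208, px0_6 = 124, py0_6 = 100, px1_6 = 264, py1_6 = 176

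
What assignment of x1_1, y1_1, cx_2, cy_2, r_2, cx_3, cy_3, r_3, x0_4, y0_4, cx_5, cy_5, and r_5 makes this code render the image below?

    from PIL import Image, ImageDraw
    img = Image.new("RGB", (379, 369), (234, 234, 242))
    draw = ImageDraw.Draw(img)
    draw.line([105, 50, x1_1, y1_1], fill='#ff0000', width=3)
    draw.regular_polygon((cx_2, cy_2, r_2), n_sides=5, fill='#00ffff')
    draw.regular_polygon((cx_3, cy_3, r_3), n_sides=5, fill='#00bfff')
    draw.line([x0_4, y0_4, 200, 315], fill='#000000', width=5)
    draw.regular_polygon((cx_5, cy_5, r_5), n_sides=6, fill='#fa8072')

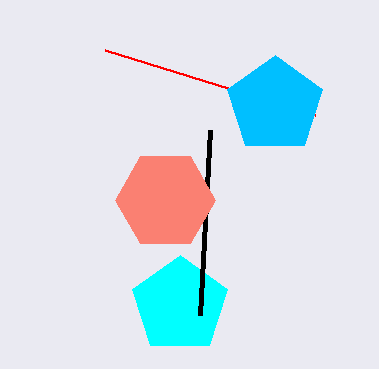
x1_1 = 315
y1_1 = 115
cx_2 = 180
cy_2 = 305
r_2 = 50
cx_3 = 275
cy_3 = 105
r_3 = 50
x0_4 = 210
y0_4 = 130
cx_5 = 165
cy_5 = 200
r_5 = 50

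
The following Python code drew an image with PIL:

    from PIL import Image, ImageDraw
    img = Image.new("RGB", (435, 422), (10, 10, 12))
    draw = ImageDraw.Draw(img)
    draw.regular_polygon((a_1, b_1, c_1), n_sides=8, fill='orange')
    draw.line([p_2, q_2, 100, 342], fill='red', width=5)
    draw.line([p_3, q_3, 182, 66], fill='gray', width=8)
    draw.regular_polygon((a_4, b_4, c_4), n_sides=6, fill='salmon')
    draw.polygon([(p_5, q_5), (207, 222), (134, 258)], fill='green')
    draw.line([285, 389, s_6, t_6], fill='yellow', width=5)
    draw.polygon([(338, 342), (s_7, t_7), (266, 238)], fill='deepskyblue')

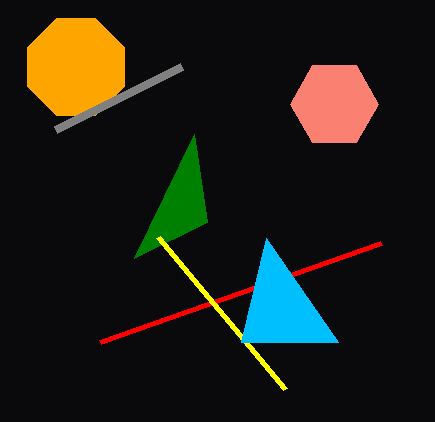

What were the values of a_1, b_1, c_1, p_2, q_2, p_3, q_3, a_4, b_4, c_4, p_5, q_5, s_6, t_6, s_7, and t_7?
a_1 = 76; b_1 = 67; c_1 = 52; p_2 = 381; q_2 = 243; p_3 = 56; q_3 = 129; a_4 = 334; b_4 = 104; c_4 = 44; p_5 = 194; q_5 = 134; s_6 = 158; t_6 = 237; s_7 = 241; t_7 = 342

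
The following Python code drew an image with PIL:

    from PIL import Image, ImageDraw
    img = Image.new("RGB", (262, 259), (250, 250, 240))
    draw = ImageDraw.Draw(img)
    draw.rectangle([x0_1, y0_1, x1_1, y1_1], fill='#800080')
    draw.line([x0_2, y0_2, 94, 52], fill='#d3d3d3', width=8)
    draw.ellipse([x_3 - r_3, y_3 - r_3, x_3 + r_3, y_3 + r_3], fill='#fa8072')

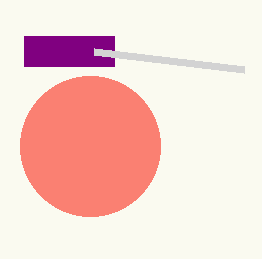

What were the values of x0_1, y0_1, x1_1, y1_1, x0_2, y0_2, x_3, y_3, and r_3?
x0_1 = 24, y0_1 = 36, x1_1 = 114, y1_1 = 66, x0_2 = 244, y0_2 = 70, x_3 = 90, y_3 = 146, r_3 = 70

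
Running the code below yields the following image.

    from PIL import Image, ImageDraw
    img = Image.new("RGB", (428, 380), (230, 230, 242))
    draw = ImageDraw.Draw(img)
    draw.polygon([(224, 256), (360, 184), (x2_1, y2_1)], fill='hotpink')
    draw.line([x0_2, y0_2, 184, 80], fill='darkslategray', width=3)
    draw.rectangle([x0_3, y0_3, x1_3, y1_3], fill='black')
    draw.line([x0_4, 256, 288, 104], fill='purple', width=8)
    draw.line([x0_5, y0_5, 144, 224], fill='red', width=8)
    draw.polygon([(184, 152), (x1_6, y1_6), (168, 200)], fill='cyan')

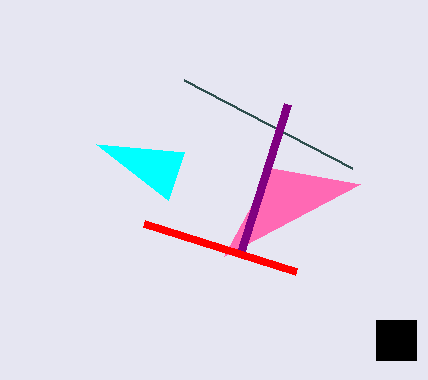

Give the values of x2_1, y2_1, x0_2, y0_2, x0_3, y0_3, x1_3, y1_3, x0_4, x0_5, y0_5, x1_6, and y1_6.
x2_1 = 272; y2_1 = 168; x0_2 = 352; y0_2 = 168; x0_3 = 376; y0_3 = 320; x1_3 = 416; y1_3 = 360; x0_4 = 240; x0_5 = 296; y0_5 = 272; x1_6 = 96; y1_6 = 144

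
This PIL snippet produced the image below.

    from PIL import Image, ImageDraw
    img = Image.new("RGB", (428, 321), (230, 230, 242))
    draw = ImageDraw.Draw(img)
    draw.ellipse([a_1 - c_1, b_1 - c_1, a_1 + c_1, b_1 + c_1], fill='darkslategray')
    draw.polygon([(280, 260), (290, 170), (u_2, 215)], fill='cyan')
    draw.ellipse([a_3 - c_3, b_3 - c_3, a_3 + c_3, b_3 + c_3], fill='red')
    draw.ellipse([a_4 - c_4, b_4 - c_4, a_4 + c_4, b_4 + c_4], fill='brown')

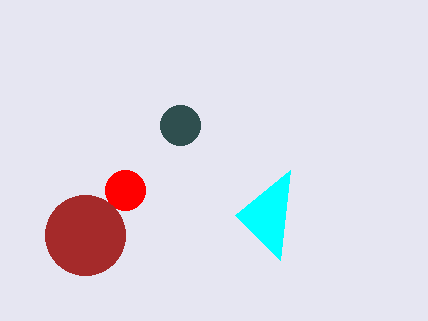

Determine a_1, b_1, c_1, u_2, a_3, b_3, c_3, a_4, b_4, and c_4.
a_1 = 180
b_1 = 125
c_1 = 20
u_2 = 235
a_3 = 125
b_3 = 190
c_3 = 20
a_4 = 85
b_4 = 235
c_4 = 40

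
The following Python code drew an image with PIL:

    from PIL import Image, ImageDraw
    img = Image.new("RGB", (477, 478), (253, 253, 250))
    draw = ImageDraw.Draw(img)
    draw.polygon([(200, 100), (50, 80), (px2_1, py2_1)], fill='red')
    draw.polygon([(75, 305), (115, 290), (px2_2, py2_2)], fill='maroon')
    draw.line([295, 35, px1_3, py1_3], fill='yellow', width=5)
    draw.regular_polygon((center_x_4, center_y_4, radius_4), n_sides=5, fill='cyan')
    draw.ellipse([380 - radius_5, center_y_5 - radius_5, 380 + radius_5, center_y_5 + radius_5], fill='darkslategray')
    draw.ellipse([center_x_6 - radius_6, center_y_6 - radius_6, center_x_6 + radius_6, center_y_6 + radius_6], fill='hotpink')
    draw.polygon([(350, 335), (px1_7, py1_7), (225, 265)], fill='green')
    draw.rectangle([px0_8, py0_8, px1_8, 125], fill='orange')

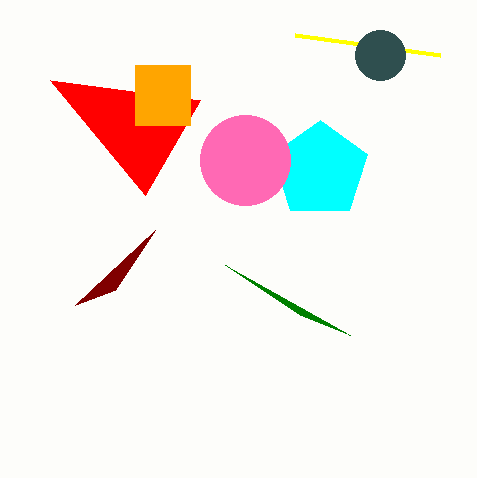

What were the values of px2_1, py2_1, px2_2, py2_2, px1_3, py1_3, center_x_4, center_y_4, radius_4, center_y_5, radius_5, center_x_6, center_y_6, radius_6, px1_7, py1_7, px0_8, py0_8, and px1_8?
px2_1 = 145; py2_1 = 195; px2_2 = 155; py2_2 = 230; px1_3 = 440; py1_3 = 55; center_x_4 = 320; center_y_4 = 170; radius_4 = 50; center_y_5 = 55; radius_5 = 25; center_x_6 = 245; center_y_6 = 160; radius_6 = 45; px1_7 = 300; py1_7 = 315; px0_8 = 135; py0_8 = 65; px1_8 = 190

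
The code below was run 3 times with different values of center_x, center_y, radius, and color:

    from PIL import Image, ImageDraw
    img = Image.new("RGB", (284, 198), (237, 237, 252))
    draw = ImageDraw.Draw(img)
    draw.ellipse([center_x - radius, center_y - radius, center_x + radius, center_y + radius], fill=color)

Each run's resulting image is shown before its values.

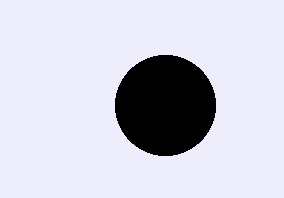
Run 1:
center_x = 165; center_y = 105; radius = 50; color = 'black'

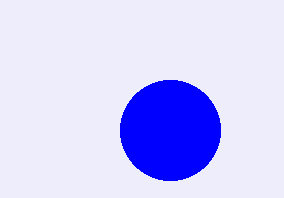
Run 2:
center_x = 170; center_y = 130; radius = 50; color = 'blue'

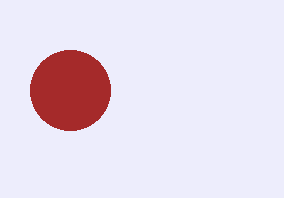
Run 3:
center_x = 70; center_y = 90; radius = 40; color = 'brown'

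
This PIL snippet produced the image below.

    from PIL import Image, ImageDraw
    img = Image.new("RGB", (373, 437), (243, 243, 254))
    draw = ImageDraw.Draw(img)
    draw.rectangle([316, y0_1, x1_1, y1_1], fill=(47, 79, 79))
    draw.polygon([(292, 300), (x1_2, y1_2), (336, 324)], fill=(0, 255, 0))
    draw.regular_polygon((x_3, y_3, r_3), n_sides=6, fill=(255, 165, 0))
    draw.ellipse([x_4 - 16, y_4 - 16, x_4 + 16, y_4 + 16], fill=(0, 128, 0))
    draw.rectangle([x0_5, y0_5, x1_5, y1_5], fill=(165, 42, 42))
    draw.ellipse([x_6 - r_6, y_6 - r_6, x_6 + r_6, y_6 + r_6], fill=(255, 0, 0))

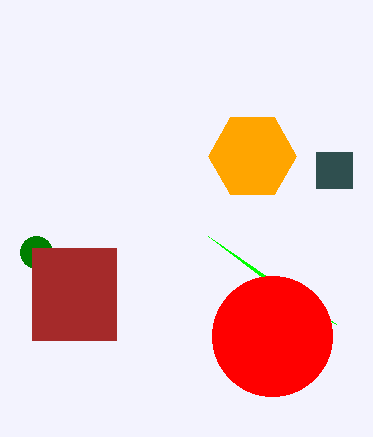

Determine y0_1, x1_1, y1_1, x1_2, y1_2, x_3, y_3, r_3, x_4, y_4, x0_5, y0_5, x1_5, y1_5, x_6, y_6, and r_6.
y0_1 = 152, x1_1 = 352, y1_1 = 188, x1_2 = 208, y1_2 = 236, x_3 = 252, y_3 = 156, r_3 = 44, x_4 = 36, y_4 = 252, x0_5 = 32, y0_5 = 248, x1_5 = 116, y1_5 = 340, x_6 = 272, y_6 = 336, r_6 = 60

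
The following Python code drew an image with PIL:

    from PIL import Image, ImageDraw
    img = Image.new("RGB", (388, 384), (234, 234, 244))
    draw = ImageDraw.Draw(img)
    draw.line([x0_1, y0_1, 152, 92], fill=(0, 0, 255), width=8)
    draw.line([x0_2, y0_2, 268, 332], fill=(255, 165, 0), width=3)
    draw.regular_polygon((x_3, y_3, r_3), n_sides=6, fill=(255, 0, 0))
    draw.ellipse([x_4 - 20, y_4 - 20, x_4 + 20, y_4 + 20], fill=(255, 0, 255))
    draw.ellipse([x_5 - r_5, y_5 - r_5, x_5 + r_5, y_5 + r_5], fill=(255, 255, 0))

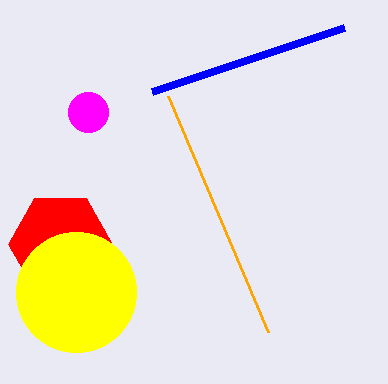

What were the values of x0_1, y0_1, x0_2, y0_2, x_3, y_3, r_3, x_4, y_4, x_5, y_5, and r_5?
x0_1 = 344
y0_1 = 28
x0_2 = 168
y0_2 = 96
x_3 = 60
y_3 = 244
r_3 = 52
x_4 = 88
y_4 = 112
x_5 = 76
y_5 = 292
r_5 = 60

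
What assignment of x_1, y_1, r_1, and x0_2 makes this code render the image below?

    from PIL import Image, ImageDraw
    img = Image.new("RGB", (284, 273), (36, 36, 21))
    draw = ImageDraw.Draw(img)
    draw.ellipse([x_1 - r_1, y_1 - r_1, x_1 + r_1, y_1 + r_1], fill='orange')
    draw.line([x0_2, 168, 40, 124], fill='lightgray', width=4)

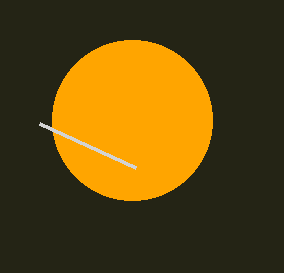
x_1 = 132
y_1 = 120
r_1 = 80
x0_2 = 136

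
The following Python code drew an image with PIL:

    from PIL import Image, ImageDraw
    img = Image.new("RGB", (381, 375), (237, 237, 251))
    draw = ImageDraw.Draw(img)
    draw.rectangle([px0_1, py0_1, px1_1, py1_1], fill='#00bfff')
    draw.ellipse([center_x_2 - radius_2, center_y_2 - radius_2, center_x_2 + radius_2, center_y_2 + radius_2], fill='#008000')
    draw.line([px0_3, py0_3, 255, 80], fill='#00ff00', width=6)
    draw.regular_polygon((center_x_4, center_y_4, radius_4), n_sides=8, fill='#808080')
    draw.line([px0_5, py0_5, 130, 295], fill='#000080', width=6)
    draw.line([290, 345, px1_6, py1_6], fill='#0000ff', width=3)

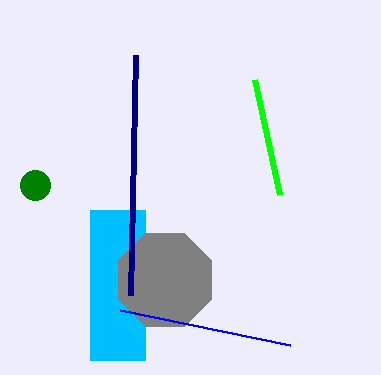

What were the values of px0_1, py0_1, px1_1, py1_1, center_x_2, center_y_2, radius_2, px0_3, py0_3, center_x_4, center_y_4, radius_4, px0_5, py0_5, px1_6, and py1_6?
px0_1 = 90
py0_1 = 210
px1_1 = 145
py1_1 = 360
center_x_2 = 35
center_y_2 = 185
radius_2 = 15
px0_3 = 280
py0_3 = 195
center_x_4 = 165
center_y_4 = 280
radius_4 = 50
px0_5 = 135
py0_5 = 55
px1_6 = 120
py1_6 = 310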